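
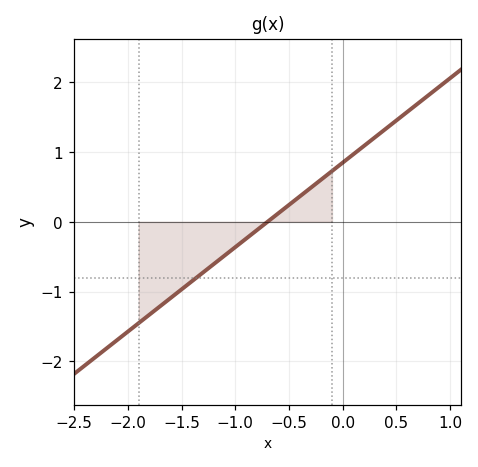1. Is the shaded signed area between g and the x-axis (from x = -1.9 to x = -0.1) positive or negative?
negative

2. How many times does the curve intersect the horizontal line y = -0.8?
1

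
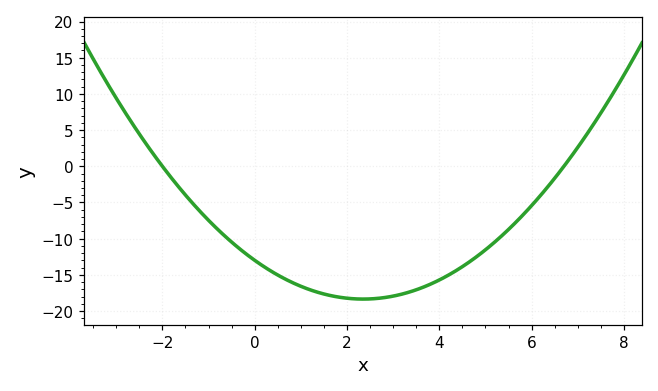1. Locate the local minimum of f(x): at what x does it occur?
2.35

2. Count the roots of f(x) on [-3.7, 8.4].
2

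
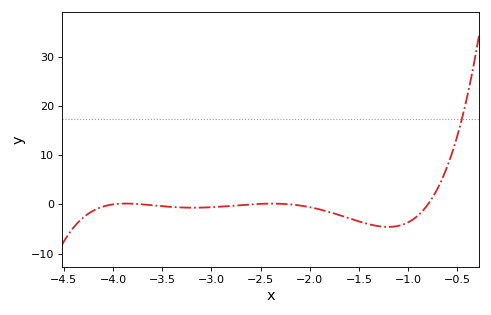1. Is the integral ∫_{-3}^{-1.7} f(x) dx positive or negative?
negative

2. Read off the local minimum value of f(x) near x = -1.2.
-4.59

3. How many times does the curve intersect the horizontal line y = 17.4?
1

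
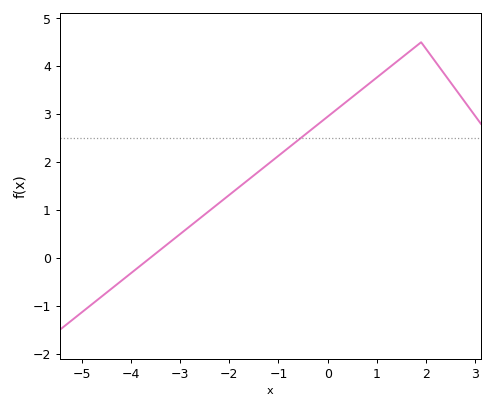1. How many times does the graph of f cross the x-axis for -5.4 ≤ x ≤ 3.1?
1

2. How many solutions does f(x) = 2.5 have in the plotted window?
1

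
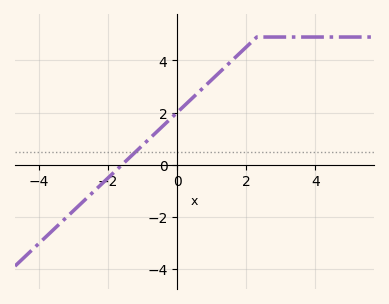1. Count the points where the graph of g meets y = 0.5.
1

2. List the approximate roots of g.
-1.6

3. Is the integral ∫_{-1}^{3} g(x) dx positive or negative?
positive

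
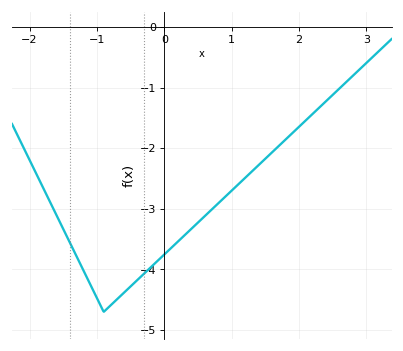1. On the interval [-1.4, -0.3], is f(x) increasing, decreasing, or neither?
neither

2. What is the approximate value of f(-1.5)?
-3.3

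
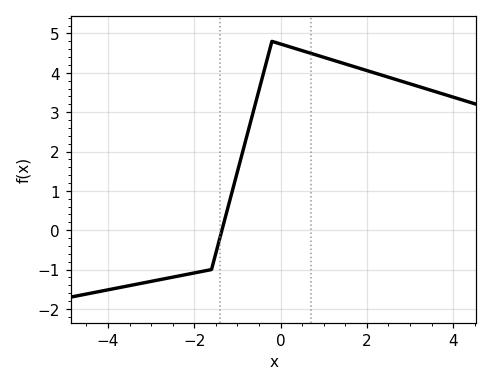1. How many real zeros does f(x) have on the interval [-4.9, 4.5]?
1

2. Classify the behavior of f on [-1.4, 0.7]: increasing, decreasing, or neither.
neither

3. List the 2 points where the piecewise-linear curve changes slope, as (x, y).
(-1.6, -1); (-0.2, 4.8)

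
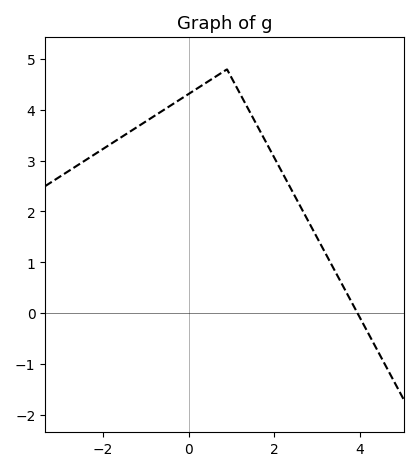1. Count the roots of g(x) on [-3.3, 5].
1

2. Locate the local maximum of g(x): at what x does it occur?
0.8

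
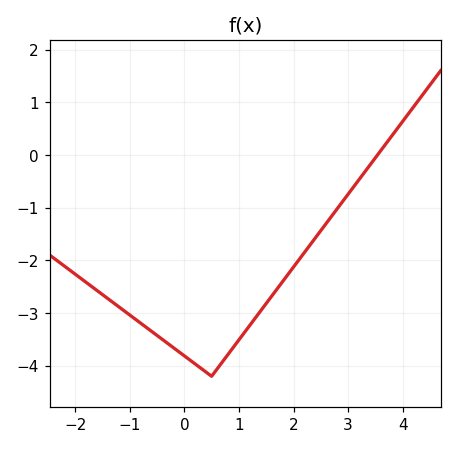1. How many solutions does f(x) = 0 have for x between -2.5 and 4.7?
1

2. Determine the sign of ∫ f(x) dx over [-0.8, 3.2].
negative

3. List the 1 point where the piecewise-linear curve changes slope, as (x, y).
(0.5, -4.2)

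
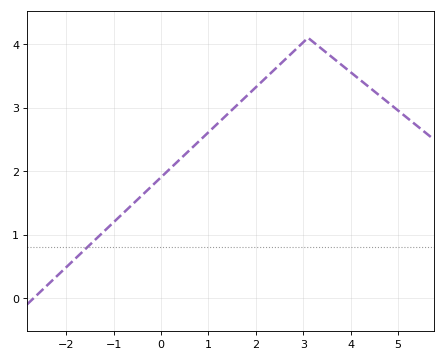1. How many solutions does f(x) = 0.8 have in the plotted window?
1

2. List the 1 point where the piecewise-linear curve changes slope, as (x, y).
(3.1, 4.1)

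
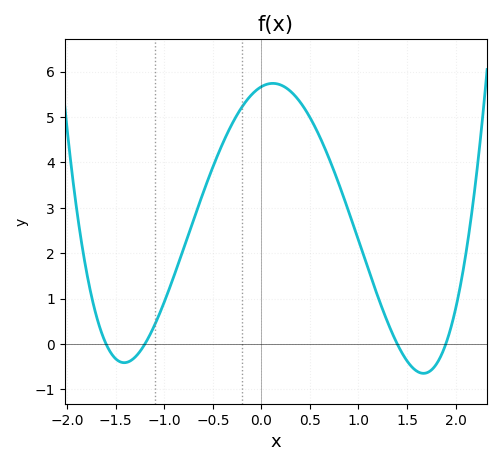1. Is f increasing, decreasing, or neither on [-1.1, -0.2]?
increasing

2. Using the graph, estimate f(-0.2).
5.2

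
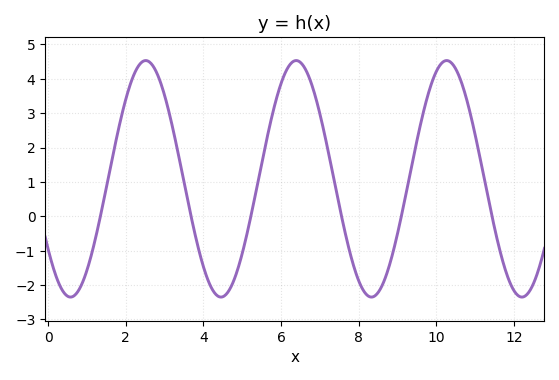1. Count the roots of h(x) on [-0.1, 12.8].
6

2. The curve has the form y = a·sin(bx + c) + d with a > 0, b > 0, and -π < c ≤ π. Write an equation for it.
y = 3.44sin(1.6x - 2.5) + 1.09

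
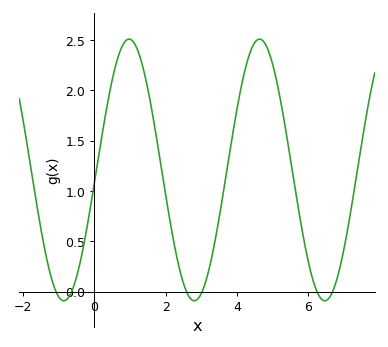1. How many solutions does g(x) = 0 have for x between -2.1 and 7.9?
6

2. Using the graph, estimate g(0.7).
2.36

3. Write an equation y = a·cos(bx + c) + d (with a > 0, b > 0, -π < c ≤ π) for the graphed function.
y = 1.3cos(1.72x - 1.68) + 1.21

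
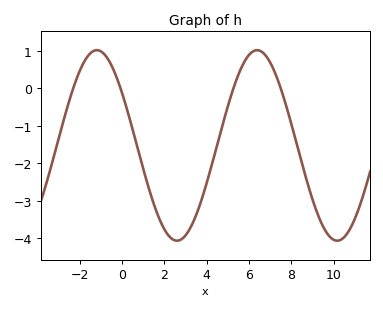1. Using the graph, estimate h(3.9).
-2.7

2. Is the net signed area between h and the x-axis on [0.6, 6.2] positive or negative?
negative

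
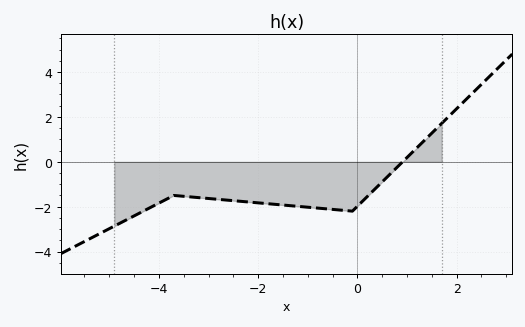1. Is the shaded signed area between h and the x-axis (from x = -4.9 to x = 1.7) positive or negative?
negative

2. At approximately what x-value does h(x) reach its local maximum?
-3.8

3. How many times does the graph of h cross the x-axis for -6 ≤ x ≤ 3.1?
1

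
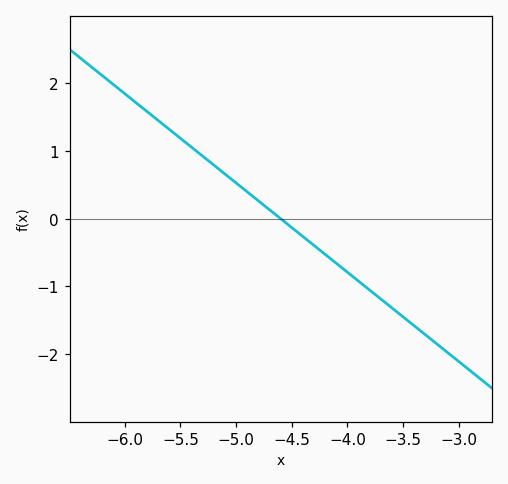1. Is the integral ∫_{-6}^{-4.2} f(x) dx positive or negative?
positive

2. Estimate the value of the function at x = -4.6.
0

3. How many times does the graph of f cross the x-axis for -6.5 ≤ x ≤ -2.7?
1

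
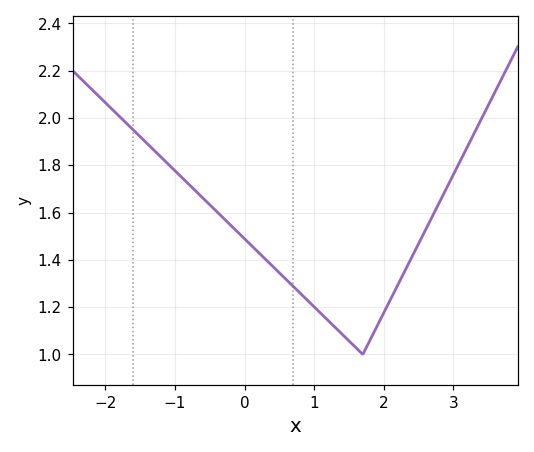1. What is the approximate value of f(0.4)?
1.38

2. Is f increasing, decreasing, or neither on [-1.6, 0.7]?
decreasing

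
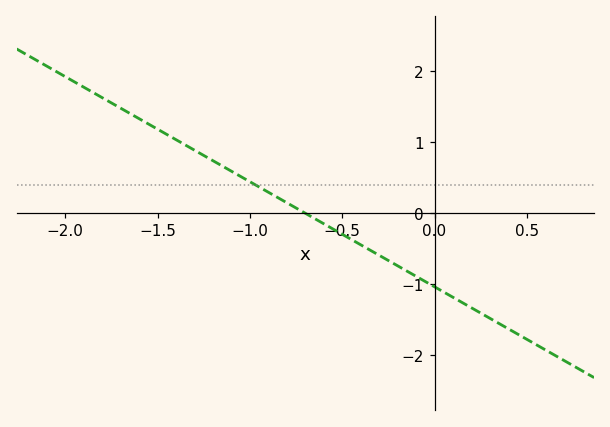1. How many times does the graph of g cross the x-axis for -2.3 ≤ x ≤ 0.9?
1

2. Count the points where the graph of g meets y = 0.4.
1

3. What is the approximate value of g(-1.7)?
1.5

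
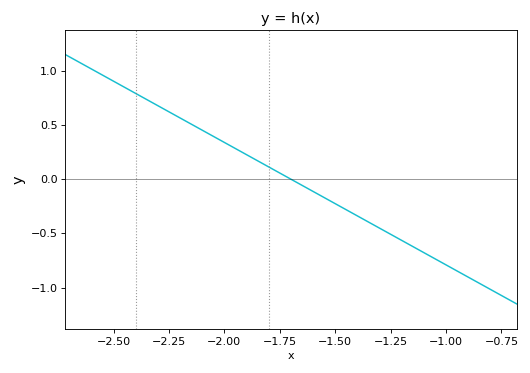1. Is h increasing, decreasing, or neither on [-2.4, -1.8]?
decreasing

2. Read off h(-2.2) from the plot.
0.55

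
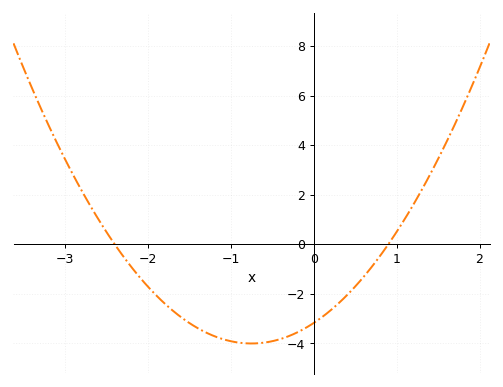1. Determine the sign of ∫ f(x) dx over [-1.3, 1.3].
negative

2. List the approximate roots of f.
-2.4, 0.9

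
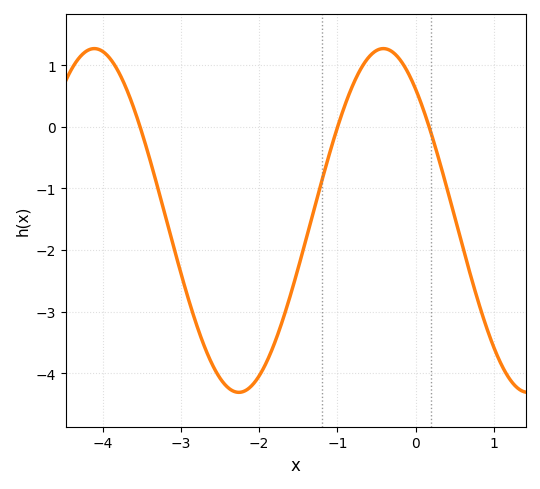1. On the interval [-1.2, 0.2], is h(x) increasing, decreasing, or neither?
neither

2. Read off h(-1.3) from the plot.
-1.4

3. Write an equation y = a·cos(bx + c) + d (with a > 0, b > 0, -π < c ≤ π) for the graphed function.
y = 2.79cos(1.7x + 0.7) - 1.52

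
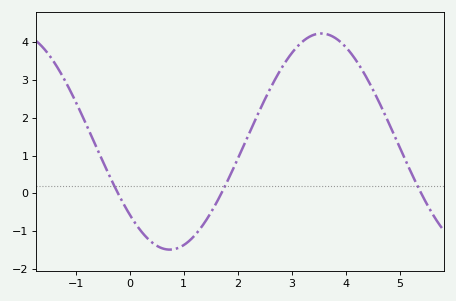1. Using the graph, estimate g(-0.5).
0.9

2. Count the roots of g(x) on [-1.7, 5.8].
3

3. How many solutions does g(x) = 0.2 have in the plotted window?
3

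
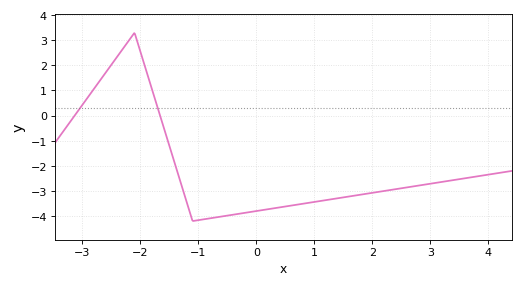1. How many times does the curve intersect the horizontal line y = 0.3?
2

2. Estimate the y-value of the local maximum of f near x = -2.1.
3.29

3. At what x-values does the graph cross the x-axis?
-3.13, -1.66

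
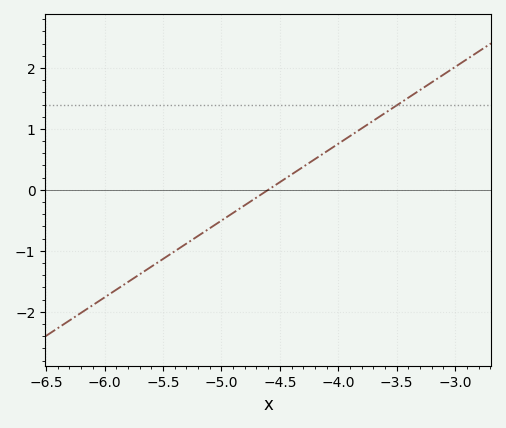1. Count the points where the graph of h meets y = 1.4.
1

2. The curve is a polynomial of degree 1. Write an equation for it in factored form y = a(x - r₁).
y = 1.26(x + 4.6)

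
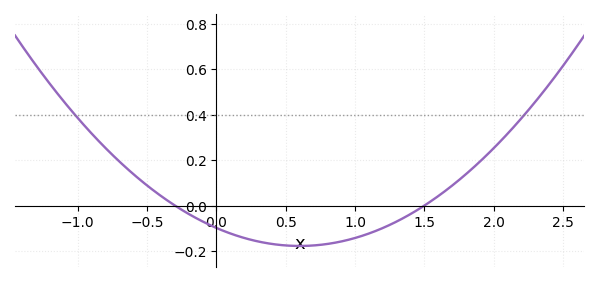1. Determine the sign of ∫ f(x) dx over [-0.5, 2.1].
negative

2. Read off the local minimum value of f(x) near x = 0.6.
-0.18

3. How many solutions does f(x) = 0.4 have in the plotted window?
2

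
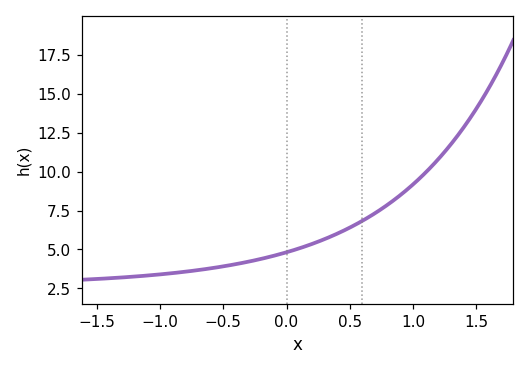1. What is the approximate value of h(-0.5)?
3.92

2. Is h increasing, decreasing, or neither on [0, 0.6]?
increasing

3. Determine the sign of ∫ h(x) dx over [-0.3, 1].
positive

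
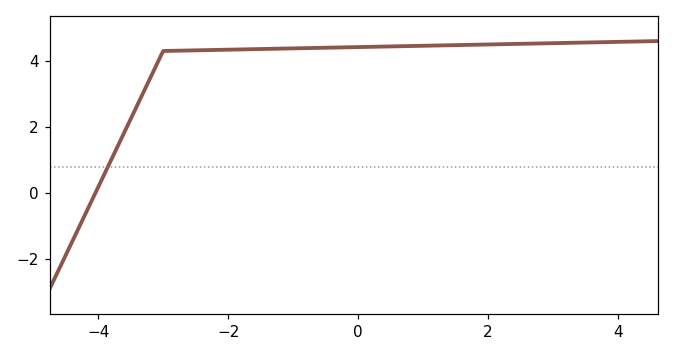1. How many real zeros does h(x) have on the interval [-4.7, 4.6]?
1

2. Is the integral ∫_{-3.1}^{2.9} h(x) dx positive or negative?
positive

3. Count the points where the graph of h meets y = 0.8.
1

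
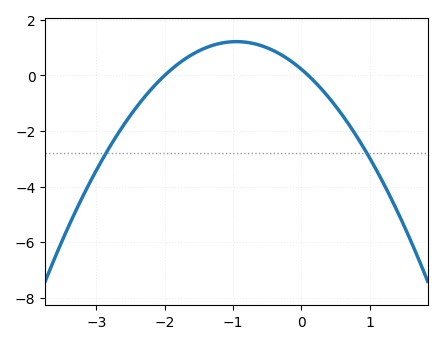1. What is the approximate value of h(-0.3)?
0.8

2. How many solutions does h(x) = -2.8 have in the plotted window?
2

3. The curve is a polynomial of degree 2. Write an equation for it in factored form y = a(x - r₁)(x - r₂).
y = -1.1(x + 2)(x - 0.1)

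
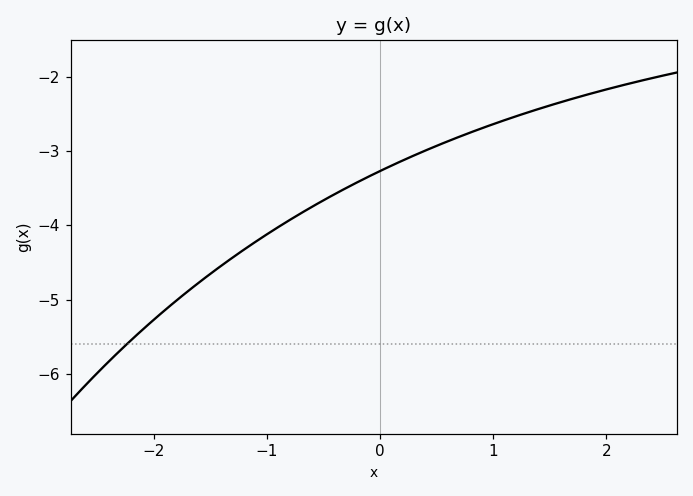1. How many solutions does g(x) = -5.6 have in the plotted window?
1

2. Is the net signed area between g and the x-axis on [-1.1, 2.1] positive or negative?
negative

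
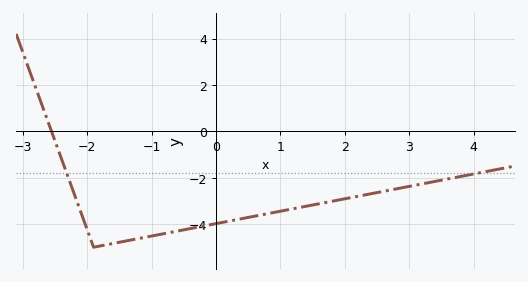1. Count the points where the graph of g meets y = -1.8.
2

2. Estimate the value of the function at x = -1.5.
-4.8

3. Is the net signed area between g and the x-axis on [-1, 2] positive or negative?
negative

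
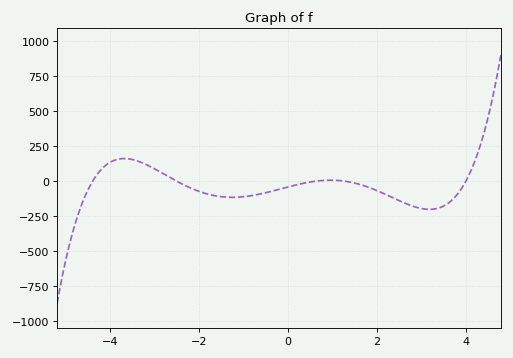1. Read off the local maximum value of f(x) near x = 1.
8.07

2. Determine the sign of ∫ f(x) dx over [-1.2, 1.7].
negative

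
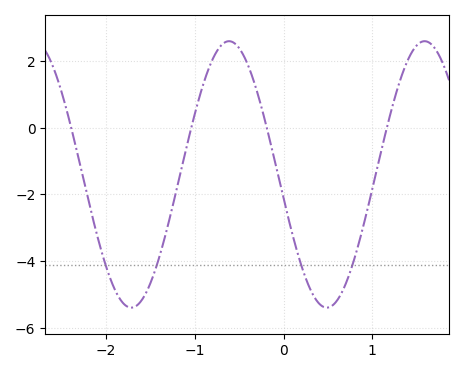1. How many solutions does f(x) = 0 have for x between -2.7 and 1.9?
4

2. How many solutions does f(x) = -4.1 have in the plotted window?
4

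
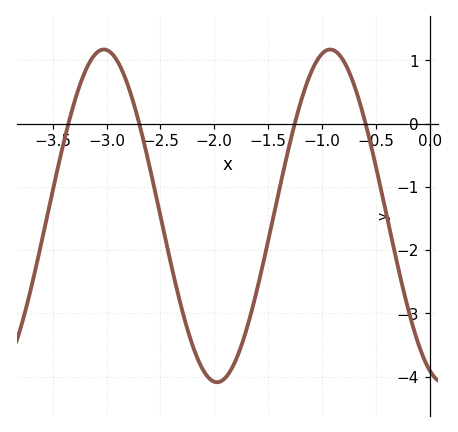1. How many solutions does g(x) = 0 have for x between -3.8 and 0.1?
4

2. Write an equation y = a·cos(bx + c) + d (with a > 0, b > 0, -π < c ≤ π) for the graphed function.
y = 2.63cos(2.99x + 2.76) - 1.46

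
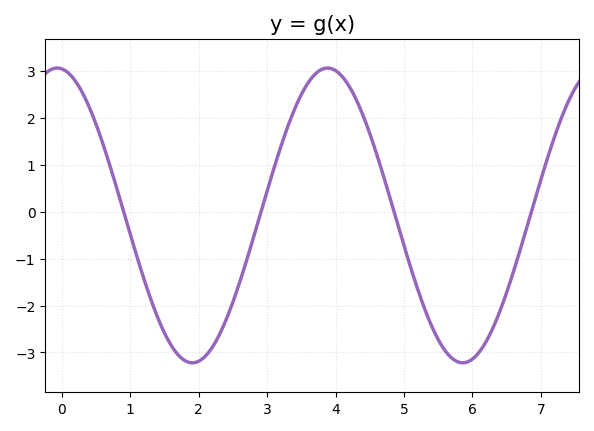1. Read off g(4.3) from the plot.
2.39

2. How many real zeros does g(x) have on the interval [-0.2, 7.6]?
4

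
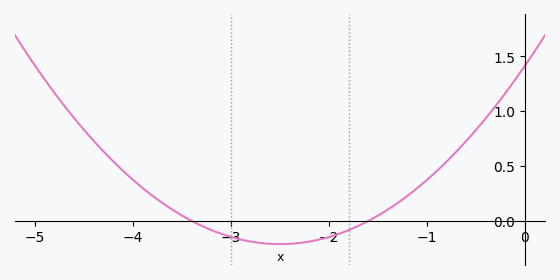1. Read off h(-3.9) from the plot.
0.3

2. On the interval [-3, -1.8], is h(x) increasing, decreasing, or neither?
neither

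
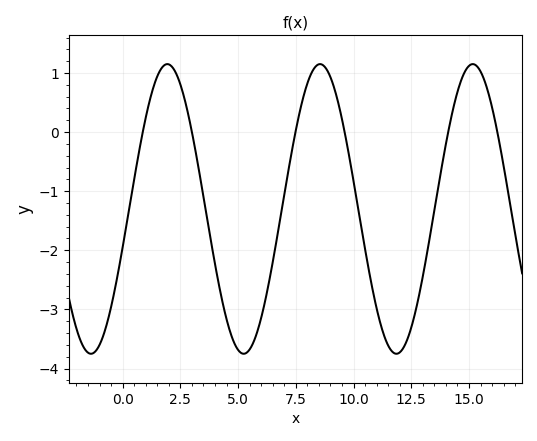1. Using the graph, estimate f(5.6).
-3.6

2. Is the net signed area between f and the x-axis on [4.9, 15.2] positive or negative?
negative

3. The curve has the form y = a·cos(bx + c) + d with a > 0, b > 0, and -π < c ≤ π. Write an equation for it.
y = 2.45cos(0.95x - 1.8) - 1.3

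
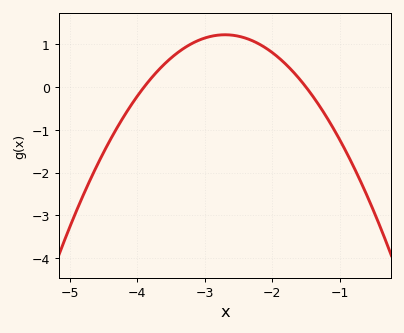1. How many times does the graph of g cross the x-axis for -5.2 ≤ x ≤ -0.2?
2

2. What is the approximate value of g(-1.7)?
0.4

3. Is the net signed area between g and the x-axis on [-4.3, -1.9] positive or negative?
positive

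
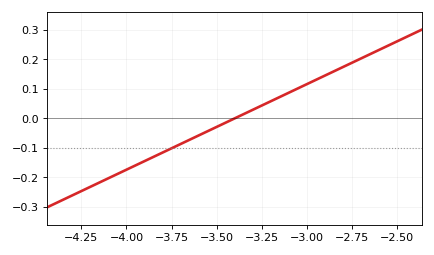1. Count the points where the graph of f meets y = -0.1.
1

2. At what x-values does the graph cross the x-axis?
-3.4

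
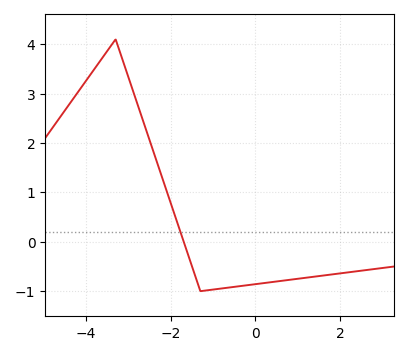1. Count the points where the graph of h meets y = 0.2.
1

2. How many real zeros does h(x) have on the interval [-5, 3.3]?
1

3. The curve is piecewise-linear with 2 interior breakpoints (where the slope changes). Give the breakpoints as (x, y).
(-3.3, 4.1); (-1.3, -1)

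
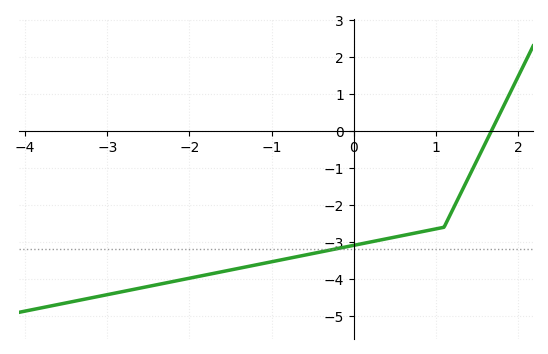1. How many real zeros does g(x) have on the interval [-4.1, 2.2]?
1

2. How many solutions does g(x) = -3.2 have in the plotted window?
1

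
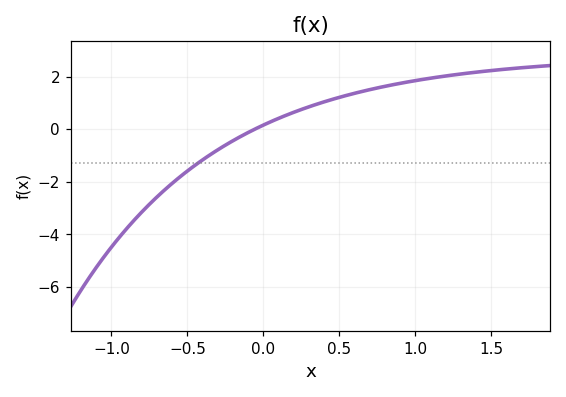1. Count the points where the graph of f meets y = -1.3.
1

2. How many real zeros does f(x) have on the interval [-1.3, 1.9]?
1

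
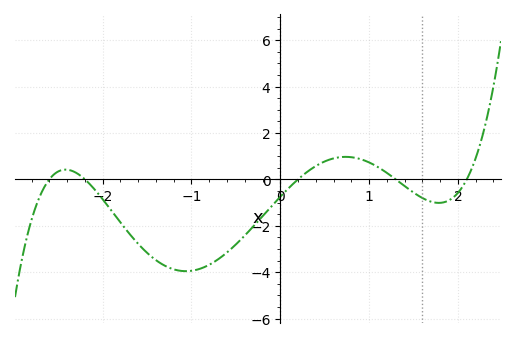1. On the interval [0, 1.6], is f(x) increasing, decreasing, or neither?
neither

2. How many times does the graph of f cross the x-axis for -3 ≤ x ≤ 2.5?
5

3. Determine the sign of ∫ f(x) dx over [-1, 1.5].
negative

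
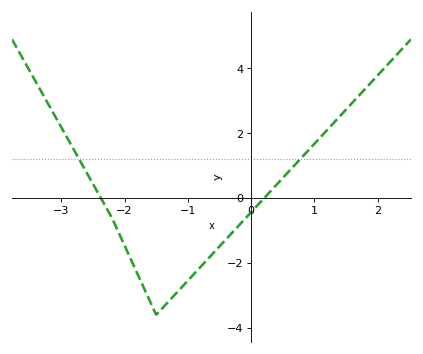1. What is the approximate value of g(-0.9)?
-2.33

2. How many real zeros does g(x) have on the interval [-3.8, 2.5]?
2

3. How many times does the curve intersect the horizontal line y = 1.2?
2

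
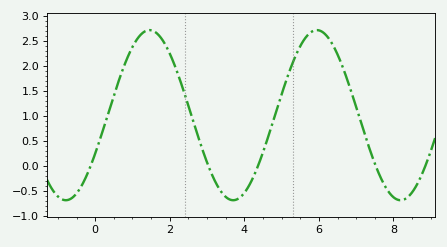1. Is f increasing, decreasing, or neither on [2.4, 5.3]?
neither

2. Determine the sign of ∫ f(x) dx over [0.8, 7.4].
positive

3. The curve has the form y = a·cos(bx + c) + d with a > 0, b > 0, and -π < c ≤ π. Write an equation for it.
y = 1.7cos(1.4x - 2) + 1.01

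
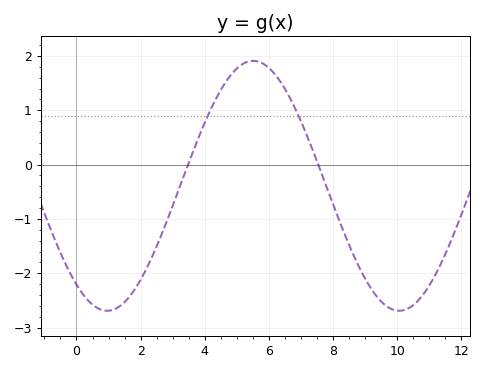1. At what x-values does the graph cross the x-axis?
3.4, 7.6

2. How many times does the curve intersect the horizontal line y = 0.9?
2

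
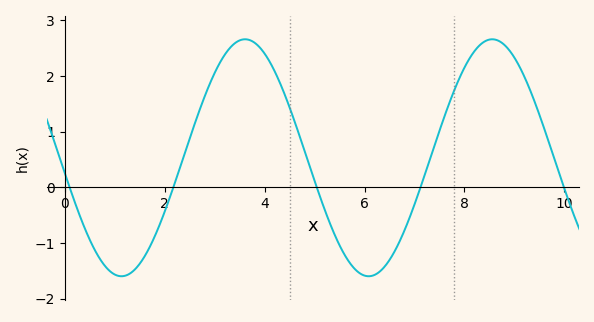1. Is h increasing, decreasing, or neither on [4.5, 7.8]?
neither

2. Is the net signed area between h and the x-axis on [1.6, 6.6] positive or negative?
positive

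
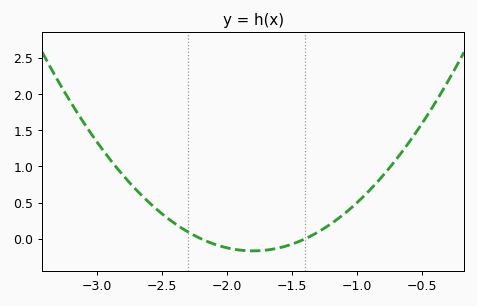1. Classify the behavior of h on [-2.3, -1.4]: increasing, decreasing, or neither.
neither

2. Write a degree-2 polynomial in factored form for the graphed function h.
y = 1.04(x + 2.2)(x + 1.4)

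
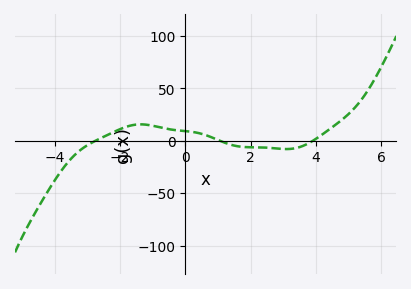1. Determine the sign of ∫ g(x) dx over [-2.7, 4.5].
positive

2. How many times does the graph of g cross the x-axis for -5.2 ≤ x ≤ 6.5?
3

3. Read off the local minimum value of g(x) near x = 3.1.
-10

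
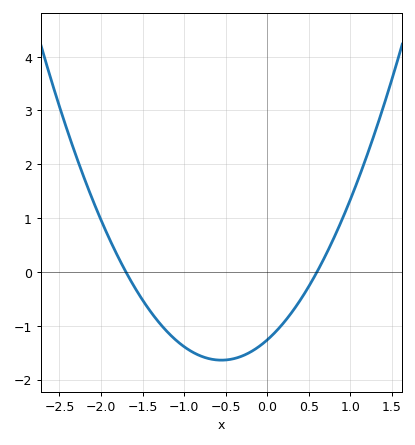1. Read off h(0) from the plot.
-1.26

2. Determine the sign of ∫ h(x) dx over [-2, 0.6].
negative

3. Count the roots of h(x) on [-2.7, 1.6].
2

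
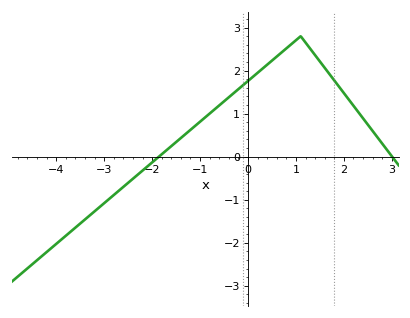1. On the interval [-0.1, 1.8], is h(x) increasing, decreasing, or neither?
neither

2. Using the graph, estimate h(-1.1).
0.718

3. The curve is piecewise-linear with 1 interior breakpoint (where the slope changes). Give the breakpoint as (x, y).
(1.1, 2.8)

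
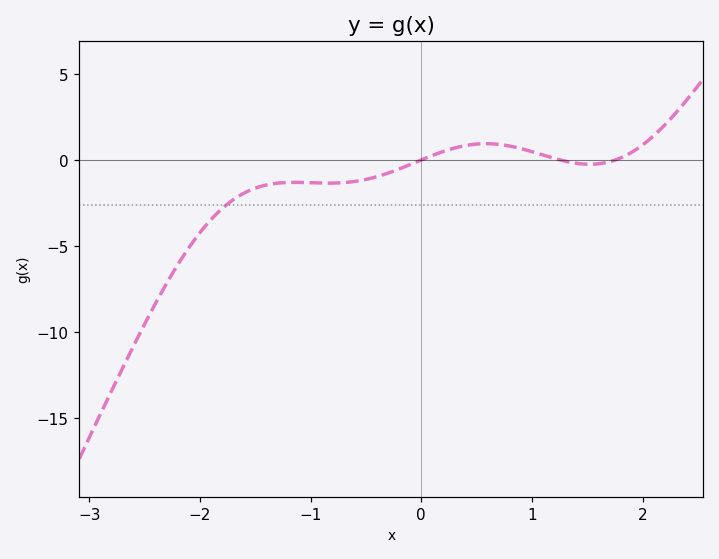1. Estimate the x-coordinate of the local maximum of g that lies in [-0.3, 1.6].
0.6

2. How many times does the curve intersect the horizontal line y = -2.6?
1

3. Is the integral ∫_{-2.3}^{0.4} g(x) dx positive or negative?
negative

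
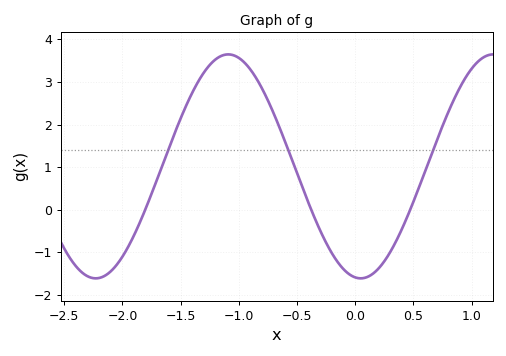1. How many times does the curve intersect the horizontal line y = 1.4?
3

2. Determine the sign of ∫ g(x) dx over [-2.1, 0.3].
positive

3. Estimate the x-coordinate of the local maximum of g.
-1.09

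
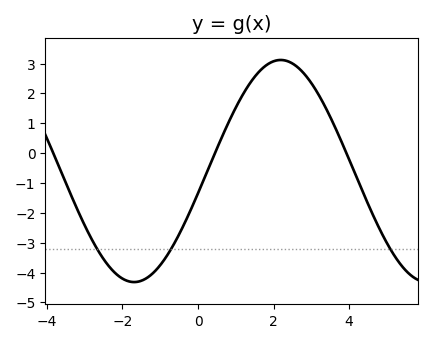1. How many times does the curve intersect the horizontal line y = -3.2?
3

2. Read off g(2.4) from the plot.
3.07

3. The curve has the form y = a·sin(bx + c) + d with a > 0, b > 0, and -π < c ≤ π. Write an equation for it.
y = 3.72sin(0.81x - 0.202) - 0.6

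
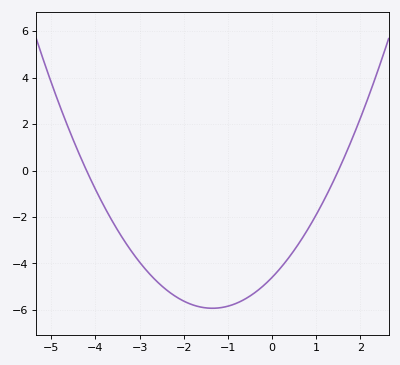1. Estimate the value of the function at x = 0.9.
-2.2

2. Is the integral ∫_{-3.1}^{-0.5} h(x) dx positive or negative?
negative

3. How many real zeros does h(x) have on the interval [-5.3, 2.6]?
2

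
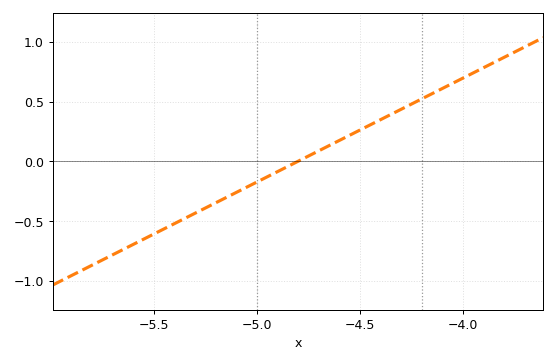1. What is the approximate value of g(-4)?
0.696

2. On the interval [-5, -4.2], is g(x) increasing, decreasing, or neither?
increasing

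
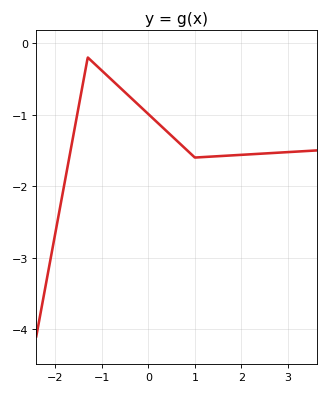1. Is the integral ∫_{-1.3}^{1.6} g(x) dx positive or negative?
negative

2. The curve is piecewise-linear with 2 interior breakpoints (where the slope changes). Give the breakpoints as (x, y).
(-1.3, -0.2); (1, -1.6)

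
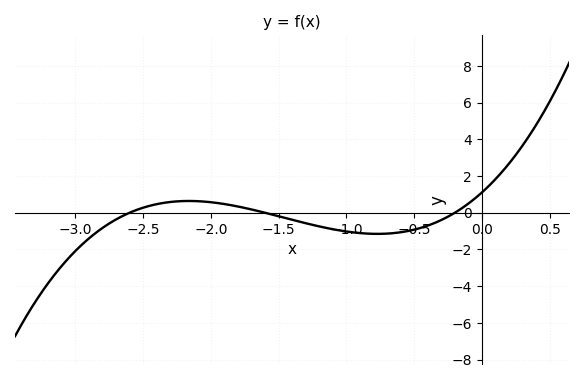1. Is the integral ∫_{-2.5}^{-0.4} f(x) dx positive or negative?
negative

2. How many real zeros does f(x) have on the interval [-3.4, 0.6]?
3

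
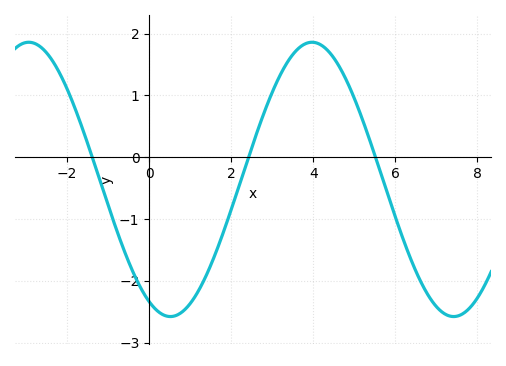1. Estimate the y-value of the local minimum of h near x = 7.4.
-2.58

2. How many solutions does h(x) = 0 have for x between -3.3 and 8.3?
3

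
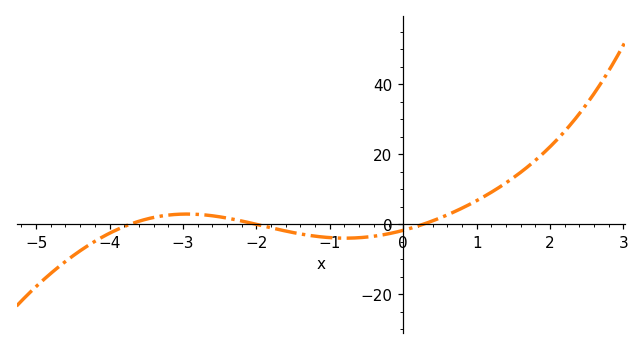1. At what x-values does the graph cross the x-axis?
-3.8, -2, 0.2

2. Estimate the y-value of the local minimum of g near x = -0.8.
-4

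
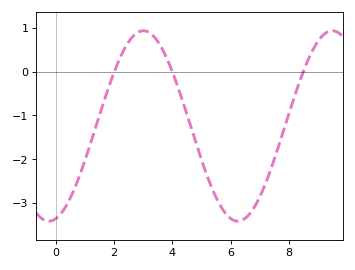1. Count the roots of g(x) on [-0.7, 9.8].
3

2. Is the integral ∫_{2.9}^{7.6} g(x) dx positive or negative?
negative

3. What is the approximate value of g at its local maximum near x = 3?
0.9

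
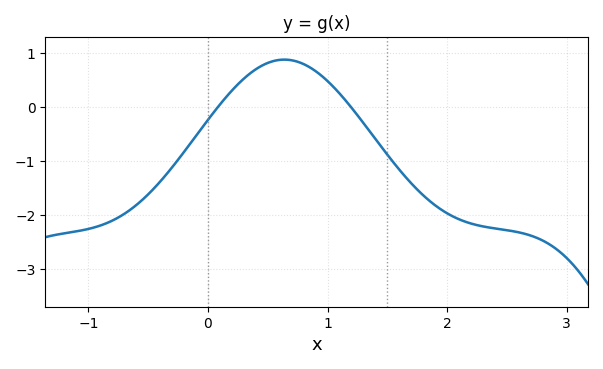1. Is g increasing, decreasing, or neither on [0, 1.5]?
neither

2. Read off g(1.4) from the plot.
-0.6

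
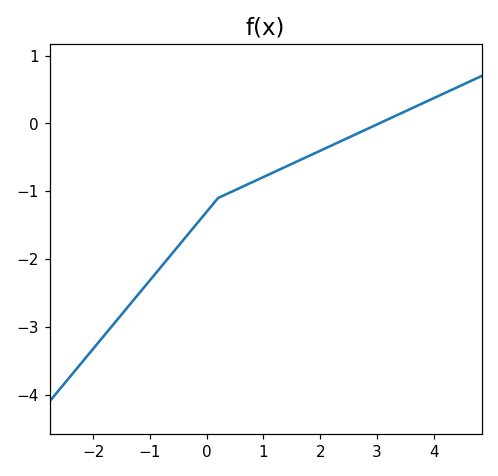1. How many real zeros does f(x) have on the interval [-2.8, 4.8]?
1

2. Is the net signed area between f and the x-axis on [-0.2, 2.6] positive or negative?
negative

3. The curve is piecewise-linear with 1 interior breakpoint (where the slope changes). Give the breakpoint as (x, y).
(0.2, -1.1)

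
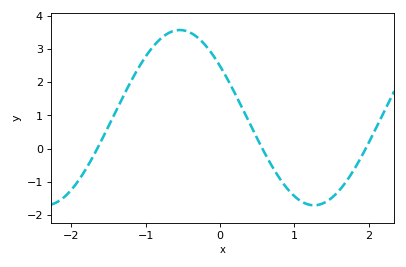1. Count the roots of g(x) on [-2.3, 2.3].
3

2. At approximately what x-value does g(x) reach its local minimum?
1.3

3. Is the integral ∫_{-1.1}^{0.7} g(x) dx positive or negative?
positive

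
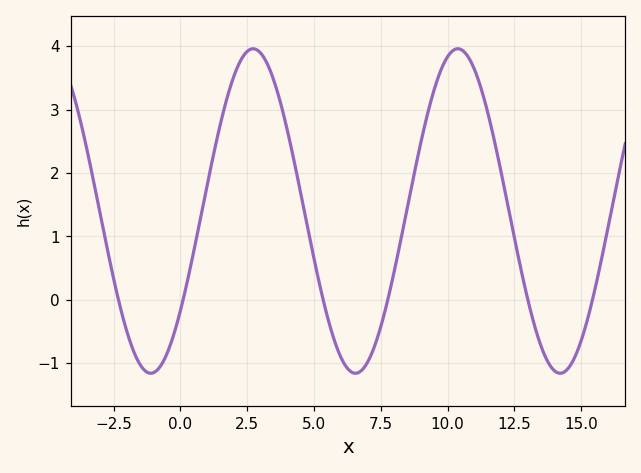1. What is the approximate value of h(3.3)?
3.7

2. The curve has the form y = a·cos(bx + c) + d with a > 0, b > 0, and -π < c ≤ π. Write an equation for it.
y = 2.56cos(0.82x - 2.2) + 1.4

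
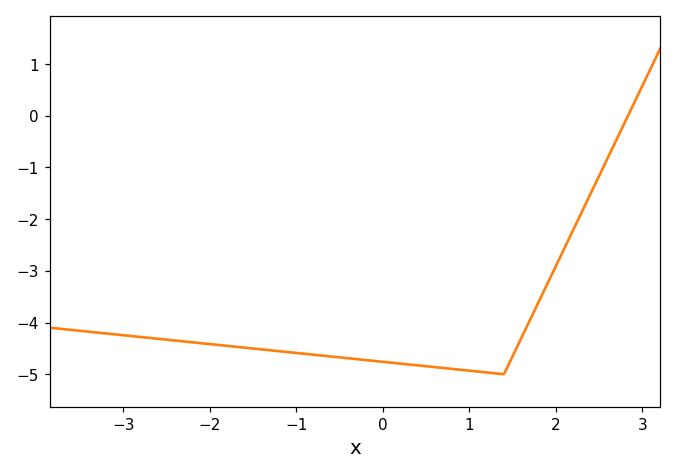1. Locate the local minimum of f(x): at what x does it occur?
1.4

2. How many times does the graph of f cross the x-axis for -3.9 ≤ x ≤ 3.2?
1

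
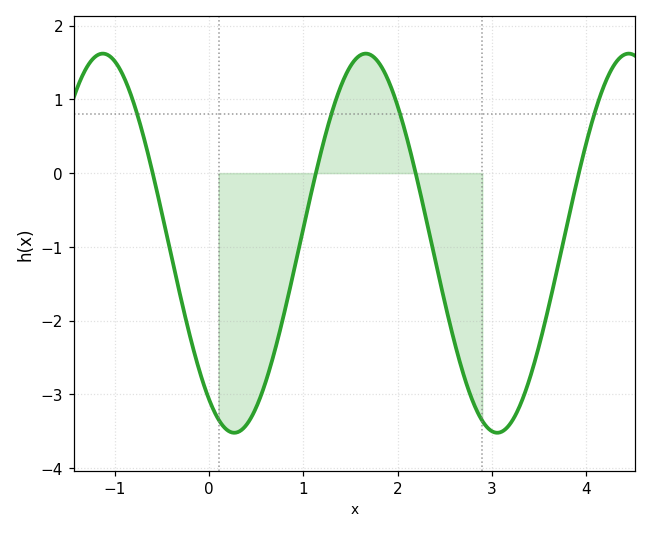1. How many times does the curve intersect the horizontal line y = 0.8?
4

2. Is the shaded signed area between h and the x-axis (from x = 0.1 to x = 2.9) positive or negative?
negative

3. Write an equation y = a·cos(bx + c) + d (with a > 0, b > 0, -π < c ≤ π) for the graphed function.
y = 2.57cos(2.2x + 2.5) - 0.95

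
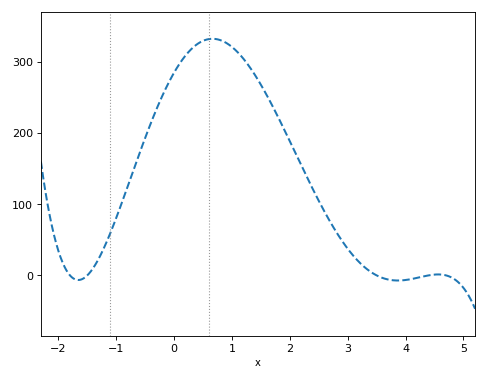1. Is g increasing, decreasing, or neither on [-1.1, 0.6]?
increasing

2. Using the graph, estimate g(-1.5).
0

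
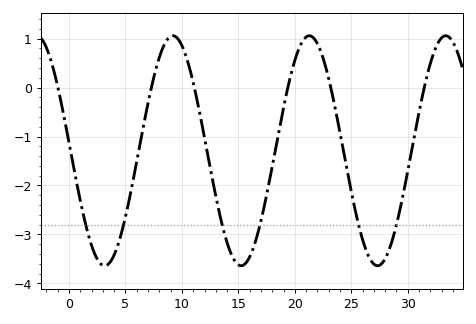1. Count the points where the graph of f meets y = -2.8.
6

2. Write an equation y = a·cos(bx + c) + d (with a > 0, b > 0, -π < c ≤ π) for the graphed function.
y = 2.35cos(0.52x + 1.5) - 1.29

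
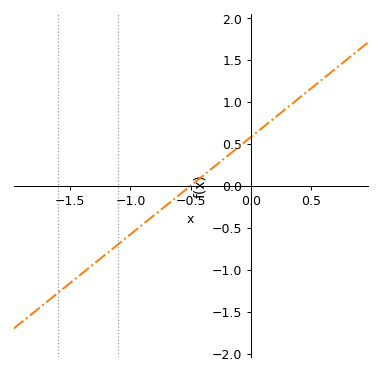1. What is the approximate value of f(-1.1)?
-0.7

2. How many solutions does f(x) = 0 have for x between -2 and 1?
1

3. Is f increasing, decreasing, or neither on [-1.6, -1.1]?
increasing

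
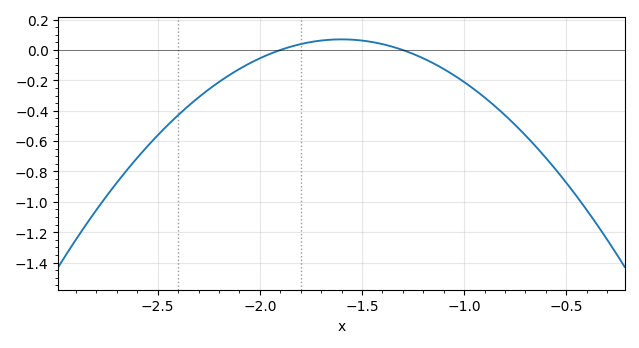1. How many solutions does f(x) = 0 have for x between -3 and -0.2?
2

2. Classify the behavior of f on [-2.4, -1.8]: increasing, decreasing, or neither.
increasing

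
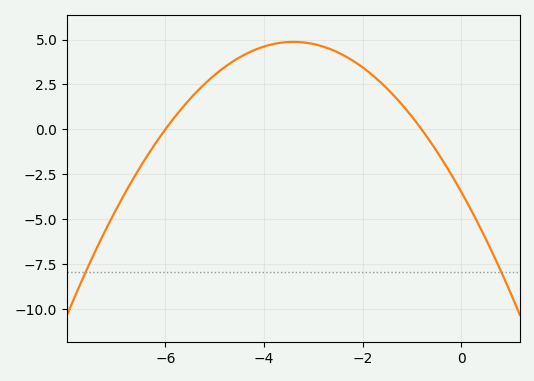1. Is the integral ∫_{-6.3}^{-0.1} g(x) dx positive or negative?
positive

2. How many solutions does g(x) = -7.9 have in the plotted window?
2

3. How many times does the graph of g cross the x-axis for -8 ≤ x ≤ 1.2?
2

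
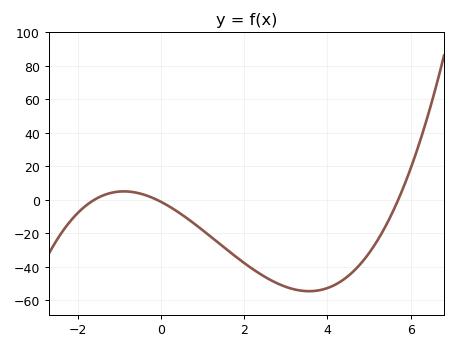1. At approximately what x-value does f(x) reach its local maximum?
-0.895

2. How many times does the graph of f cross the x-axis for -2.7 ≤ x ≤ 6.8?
3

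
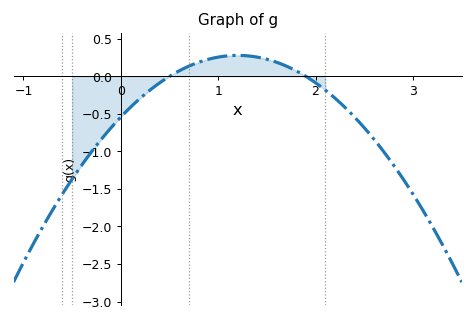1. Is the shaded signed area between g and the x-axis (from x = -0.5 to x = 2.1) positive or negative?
negative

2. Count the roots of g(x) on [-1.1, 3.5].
2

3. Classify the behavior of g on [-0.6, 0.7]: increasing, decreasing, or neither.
increasing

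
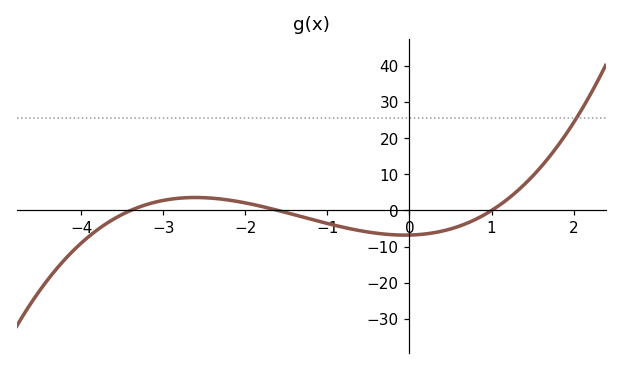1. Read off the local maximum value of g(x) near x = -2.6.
4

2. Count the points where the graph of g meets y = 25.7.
1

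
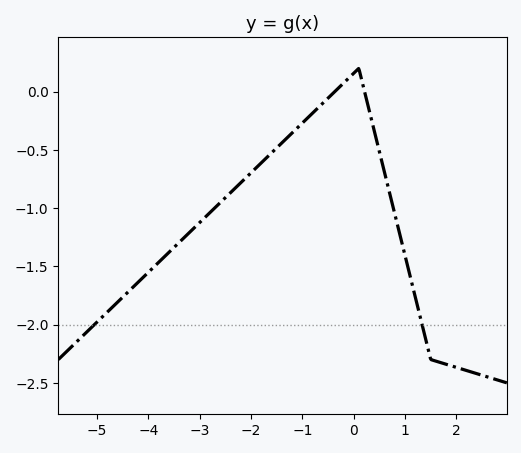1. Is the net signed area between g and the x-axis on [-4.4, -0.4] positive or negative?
negative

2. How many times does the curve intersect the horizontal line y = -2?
2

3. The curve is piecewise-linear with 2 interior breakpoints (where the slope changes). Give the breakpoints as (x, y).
(0.1, 0.2); (1.5, -2.3)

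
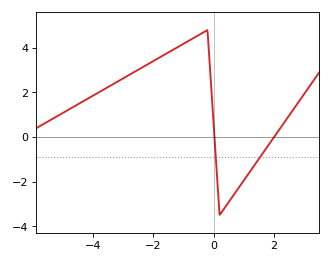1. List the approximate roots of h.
0, 2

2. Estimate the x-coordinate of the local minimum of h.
0.2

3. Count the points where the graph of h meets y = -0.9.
2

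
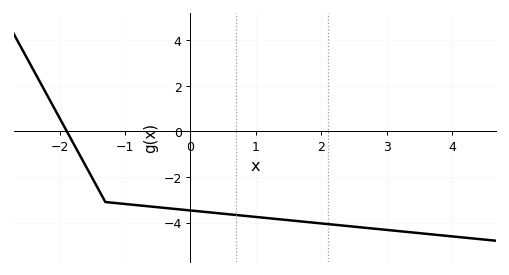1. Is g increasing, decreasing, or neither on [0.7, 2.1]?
decreasing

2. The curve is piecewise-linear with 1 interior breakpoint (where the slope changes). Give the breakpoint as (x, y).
(-1.3, -3.1)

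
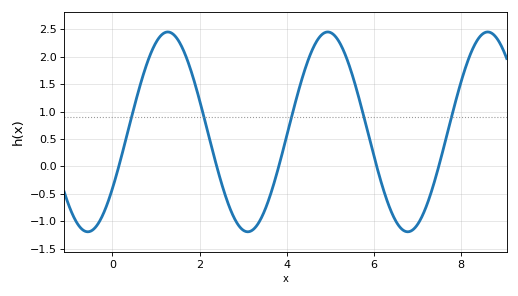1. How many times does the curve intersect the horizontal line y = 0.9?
5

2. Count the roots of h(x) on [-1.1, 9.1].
5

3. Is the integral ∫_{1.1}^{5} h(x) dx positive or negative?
positive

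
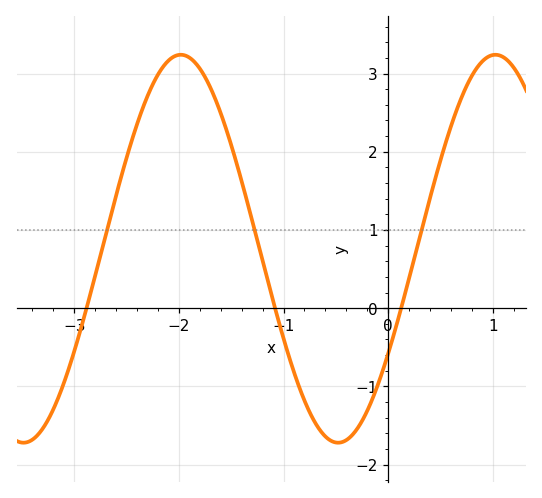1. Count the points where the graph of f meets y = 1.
3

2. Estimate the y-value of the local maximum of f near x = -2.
3.24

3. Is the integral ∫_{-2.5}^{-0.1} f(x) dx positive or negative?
positive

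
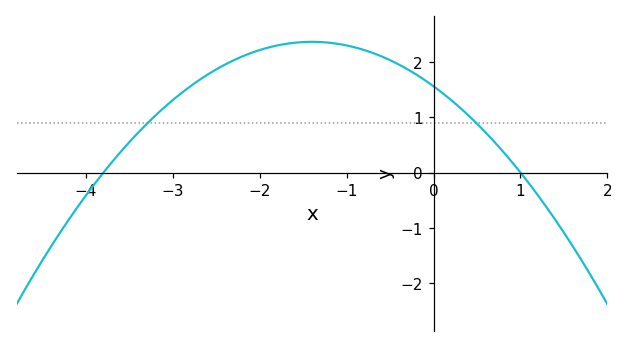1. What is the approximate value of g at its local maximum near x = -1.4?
2.36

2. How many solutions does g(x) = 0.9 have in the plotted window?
2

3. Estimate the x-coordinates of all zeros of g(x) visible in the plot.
-3.8, 1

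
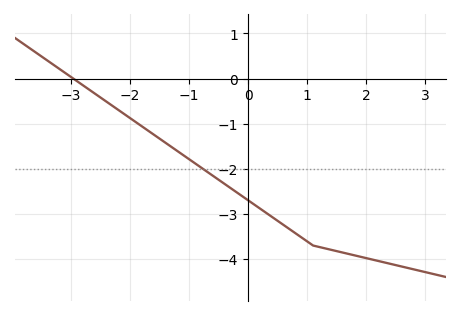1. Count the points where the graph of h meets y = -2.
1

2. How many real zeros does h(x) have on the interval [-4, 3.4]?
1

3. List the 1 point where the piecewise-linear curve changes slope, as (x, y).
(1.1, -3.7)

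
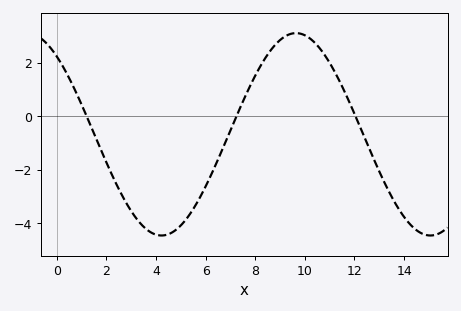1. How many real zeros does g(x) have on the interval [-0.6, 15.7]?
3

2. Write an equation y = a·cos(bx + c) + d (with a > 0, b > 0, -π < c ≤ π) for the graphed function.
y = 3.79cos(0.58x + 0.69) - 0.68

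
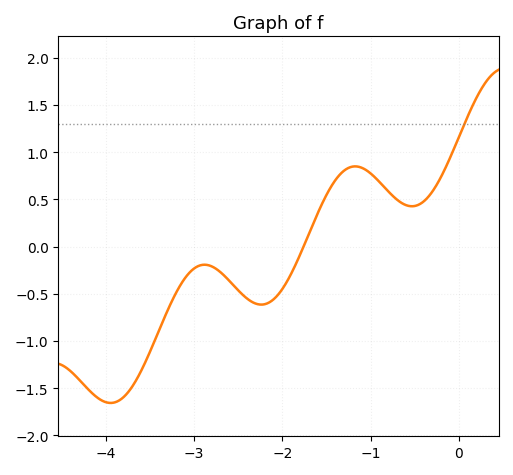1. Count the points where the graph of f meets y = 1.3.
1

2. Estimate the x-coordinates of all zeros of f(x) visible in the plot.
-1.76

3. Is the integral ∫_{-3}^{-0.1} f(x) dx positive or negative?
positive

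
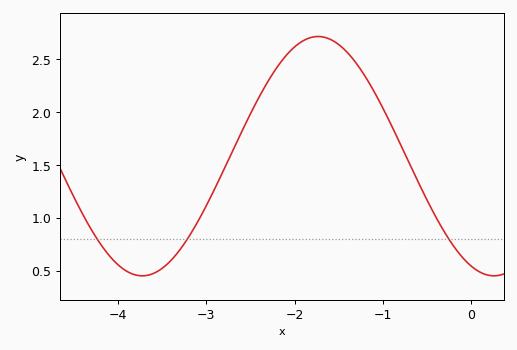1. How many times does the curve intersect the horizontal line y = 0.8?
3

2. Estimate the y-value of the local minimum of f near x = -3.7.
0.45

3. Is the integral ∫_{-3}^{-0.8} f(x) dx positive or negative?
positive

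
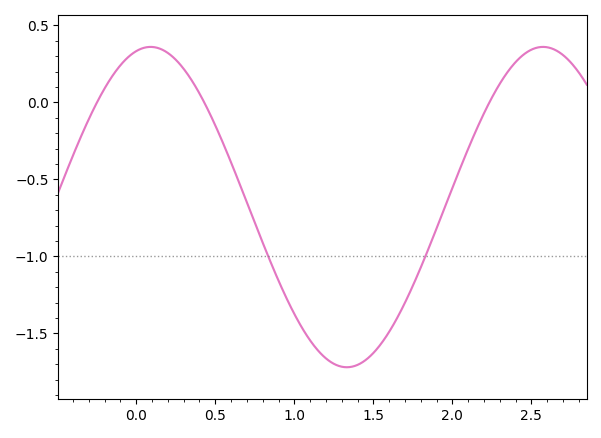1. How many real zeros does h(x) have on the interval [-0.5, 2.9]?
3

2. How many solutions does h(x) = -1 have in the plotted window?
2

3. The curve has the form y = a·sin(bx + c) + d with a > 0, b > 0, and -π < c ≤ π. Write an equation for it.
y = 1.04sin(2.5x + 1.3) - 0.68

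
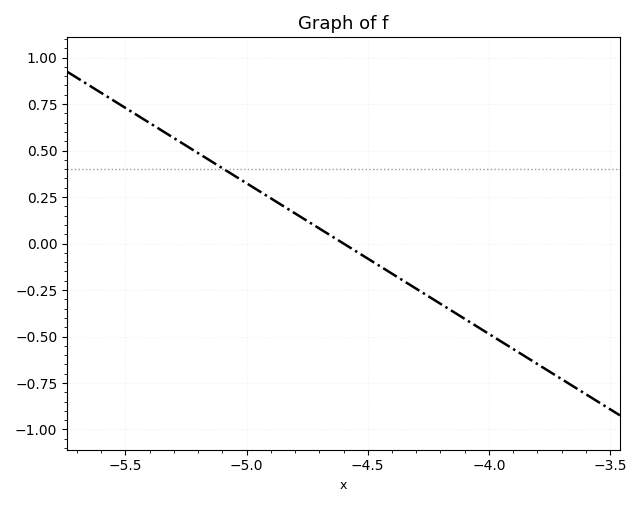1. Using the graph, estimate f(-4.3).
-0.243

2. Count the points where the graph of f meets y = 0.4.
1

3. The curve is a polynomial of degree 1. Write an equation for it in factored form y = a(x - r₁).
y = -0.81(x + 4.6)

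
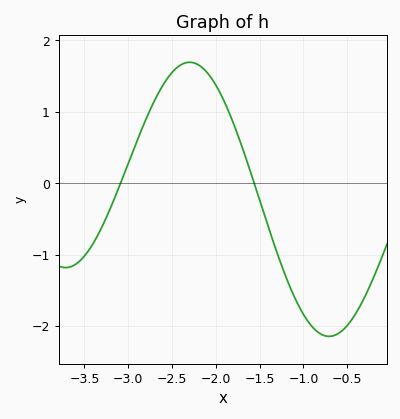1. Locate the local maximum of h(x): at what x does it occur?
-2.3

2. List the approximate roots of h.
-3.09, -1.56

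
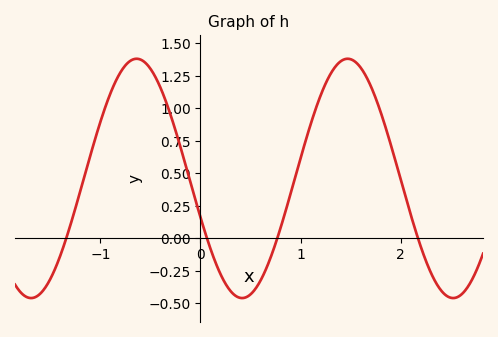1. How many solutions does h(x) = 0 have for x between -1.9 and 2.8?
4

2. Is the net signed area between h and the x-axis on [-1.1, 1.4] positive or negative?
positive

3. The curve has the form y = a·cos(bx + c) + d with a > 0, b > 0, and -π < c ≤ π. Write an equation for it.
y = 0.92cos(2.98x + 1.9) + 0.46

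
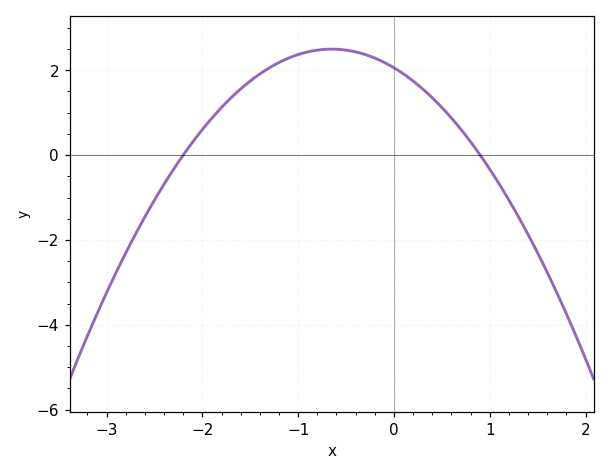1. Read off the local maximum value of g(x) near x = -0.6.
2.4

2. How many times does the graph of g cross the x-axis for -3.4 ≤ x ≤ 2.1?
2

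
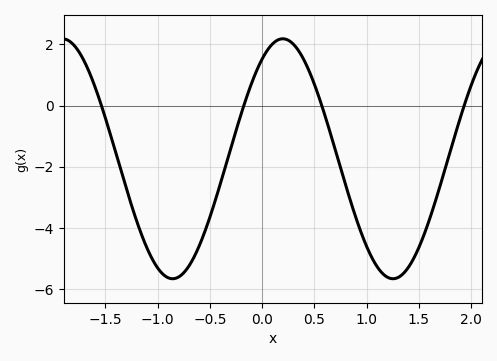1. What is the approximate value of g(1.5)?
-4.6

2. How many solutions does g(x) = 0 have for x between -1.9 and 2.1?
4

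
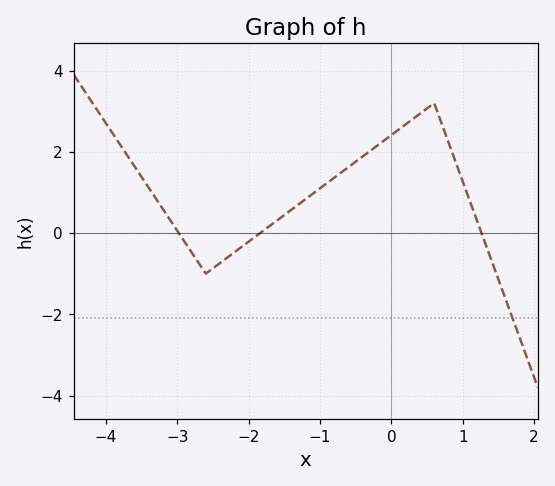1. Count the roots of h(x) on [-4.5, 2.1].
3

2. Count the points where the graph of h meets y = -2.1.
1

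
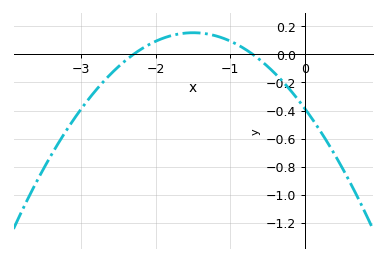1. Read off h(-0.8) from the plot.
0.04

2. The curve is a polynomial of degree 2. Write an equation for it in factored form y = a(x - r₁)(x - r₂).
y = -0.24(x + 2.3)(x + 0.7)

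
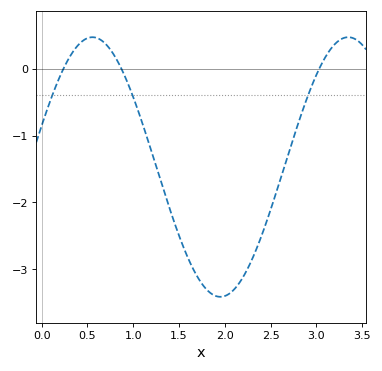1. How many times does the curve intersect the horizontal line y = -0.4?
3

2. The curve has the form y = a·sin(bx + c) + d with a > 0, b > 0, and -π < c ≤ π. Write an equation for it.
y = 1.94sin(2.25x + 0.322) - 1.47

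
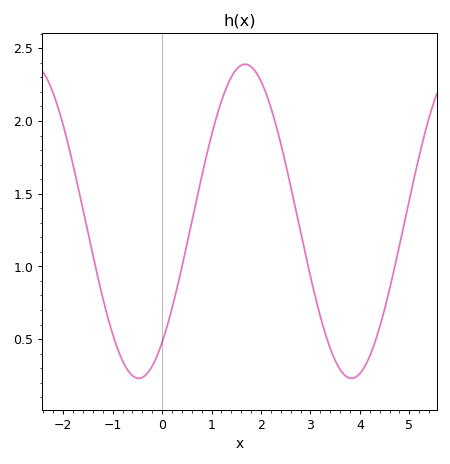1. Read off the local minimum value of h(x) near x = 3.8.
0.25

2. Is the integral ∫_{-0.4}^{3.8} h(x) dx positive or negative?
positive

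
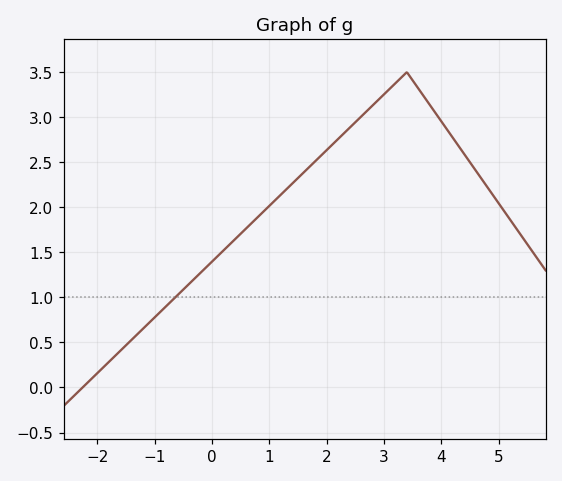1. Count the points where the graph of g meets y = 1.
1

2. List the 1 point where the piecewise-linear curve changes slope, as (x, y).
(3.4, 3.5)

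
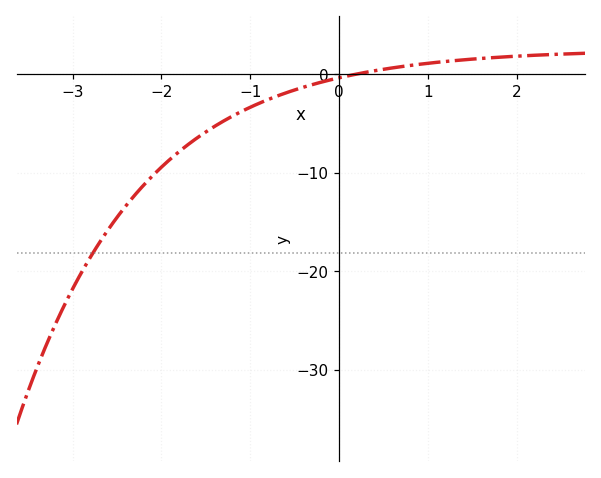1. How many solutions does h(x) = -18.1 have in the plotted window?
1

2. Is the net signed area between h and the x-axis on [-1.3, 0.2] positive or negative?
negative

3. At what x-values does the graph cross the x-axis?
0.182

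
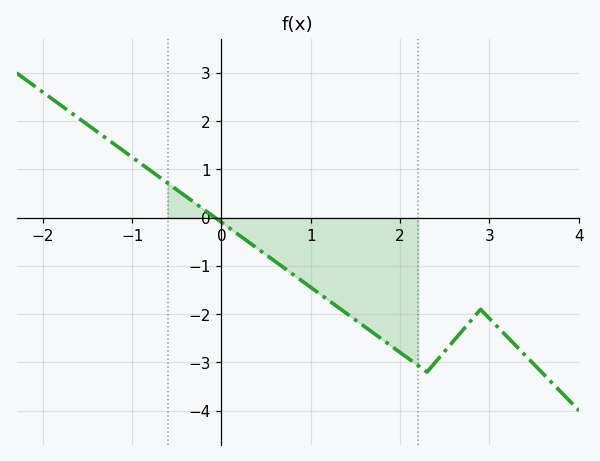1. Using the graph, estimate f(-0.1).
0.039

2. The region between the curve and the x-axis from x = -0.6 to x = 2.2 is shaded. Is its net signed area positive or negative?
negative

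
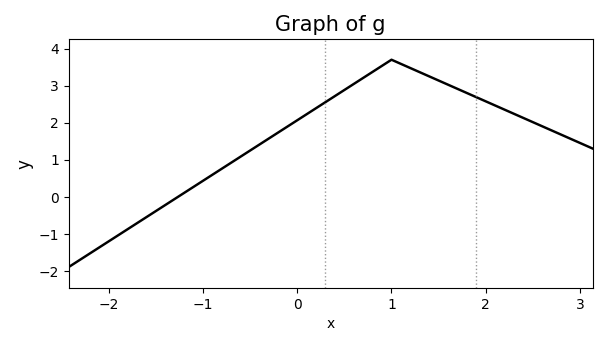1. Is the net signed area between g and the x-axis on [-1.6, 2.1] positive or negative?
positive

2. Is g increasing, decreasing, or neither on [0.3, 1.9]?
neither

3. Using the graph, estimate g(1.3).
3.4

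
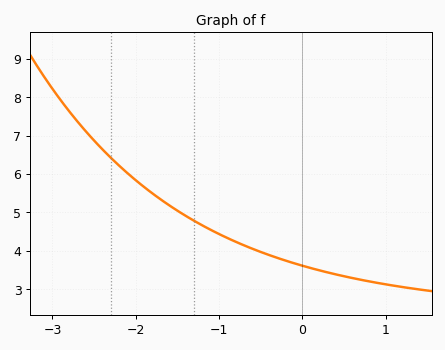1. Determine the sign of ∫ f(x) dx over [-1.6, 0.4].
positive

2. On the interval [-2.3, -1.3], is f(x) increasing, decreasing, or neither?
decreasing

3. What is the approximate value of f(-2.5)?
6.9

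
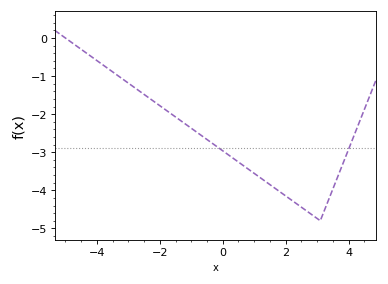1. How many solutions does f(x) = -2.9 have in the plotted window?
2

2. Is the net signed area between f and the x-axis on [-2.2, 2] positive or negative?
negative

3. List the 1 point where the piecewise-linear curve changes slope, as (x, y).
(3.1, -4.8)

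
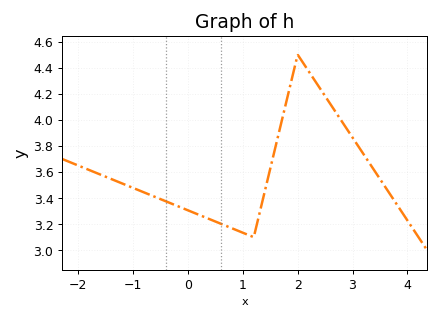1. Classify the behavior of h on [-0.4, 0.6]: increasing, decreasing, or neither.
decreasing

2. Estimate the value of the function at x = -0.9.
3.46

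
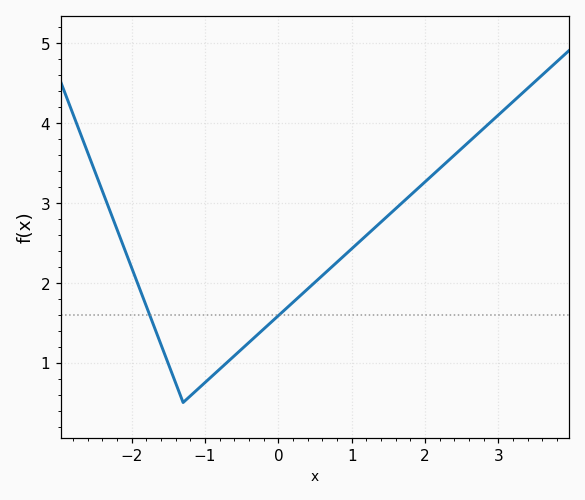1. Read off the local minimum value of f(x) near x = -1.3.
0.5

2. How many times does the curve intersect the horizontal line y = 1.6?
2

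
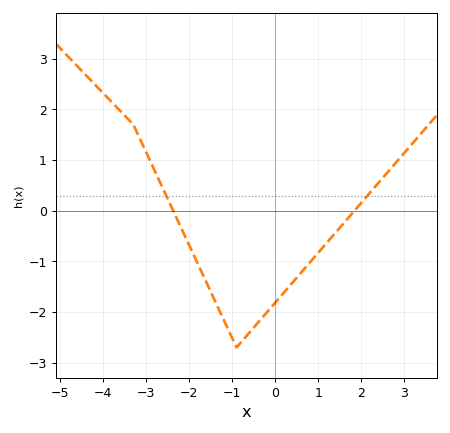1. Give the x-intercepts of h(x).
-2.37, 1.84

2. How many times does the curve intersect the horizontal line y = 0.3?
2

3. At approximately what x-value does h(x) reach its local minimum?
-0.898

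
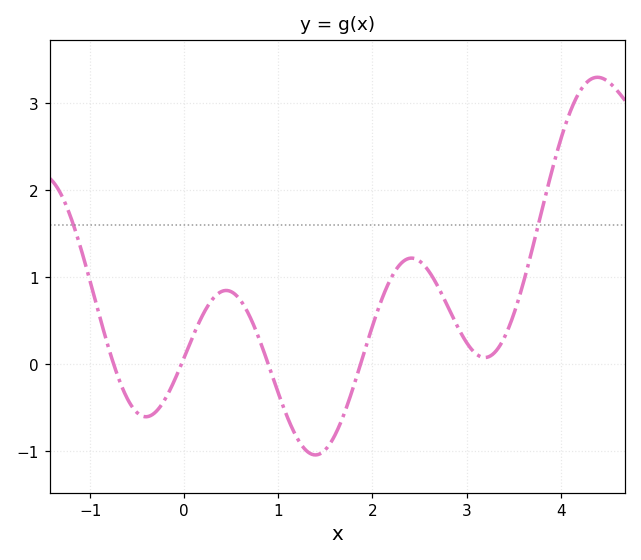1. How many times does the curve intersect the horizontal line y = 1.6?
2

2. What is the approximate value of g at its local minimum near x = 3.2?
0.079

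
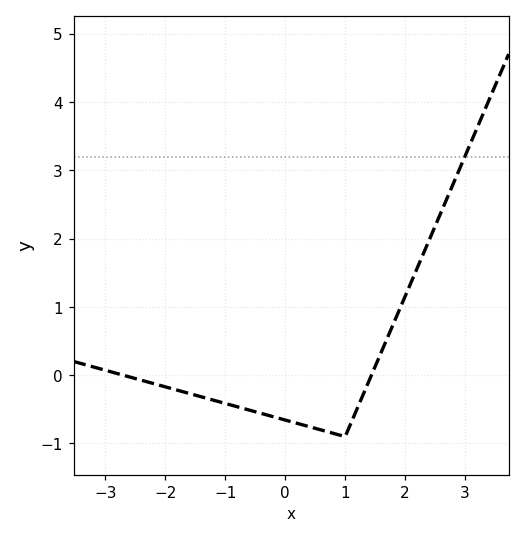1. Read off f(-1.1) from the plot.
-0.39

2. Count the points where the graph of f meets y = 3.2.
1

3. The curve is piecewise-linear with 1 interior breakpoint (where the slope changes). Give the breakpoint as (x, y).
(1, -0.9)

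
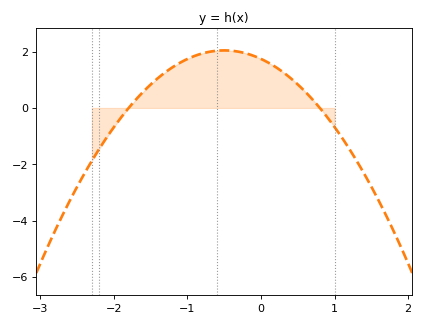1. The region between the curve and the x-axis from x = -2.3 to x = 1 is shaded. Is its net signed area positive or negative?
positive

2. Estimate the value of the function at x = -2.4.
-2.4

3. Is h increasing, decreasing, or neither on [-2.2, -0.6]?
increasing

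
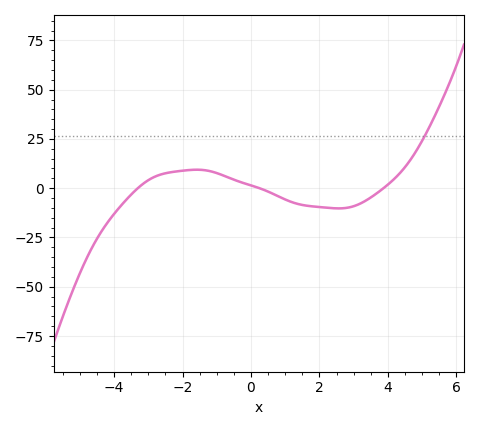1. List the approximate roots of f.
-3.4, 0.2, 3.8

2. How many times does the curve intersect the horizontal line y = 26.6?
1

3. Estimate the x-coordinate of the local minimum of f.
2.6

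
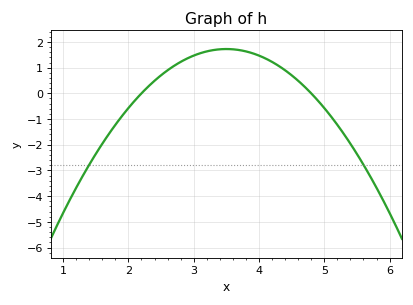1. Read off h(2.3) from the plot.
0.255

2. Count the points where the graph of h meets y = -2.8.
2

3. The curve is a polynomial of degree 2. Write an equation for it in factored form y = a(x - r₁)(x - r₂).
y = -1.02(x - 2.2)(x - 4.8)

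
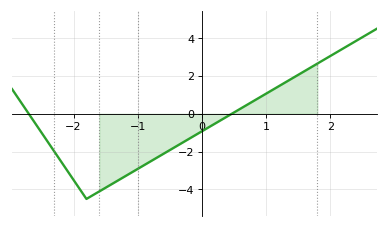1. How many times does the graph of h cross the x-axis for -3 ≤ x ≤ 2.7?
2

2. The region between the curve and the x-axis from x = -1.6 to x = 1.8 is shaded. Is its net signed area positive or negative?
negative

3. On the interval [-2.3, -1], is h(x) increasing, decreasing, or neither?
neither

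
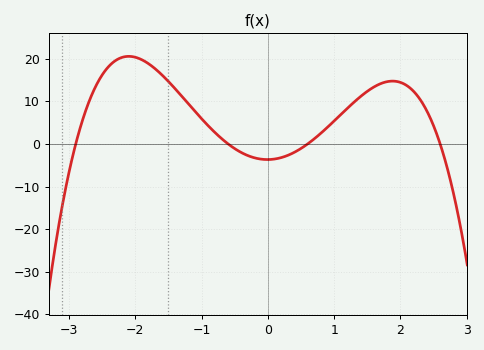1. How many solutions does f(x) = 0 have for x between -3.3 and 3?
4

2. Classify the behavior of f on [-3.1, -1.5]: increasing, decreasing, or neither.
neither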